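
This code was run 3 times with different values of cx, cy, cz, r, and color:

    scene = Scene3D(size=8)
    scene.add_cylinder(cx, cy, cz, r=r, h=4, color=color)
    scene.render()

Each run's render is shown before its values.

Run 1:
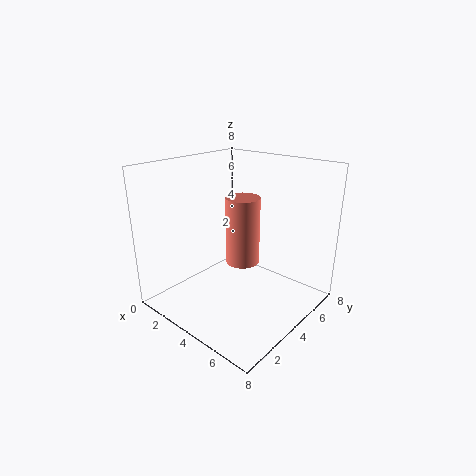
cx = 3.5
cy = 5
cz = 2
r = 1
color = 'salmon'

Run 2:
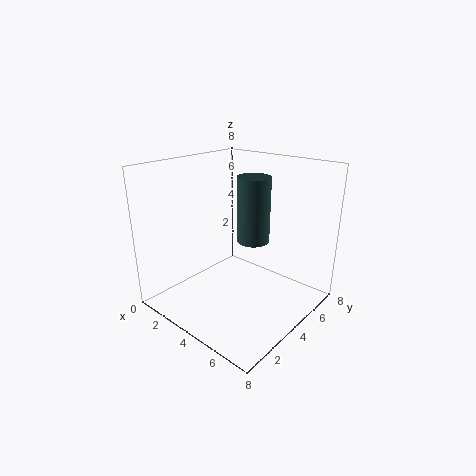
cx = 3.5
cy = 6
cz = 3
r = 1
color = 'darkslategray'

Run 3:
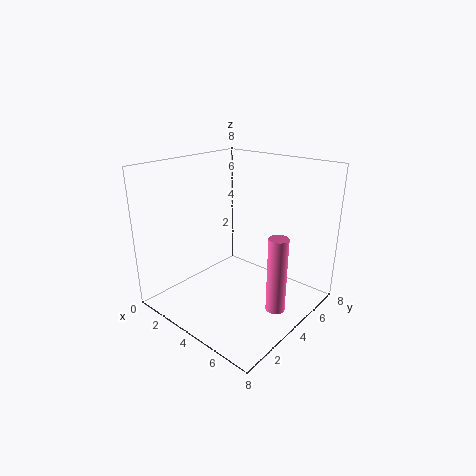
cx = 7
cy = 3.5
cz = 1
r = 0.5
color = 'hotpink'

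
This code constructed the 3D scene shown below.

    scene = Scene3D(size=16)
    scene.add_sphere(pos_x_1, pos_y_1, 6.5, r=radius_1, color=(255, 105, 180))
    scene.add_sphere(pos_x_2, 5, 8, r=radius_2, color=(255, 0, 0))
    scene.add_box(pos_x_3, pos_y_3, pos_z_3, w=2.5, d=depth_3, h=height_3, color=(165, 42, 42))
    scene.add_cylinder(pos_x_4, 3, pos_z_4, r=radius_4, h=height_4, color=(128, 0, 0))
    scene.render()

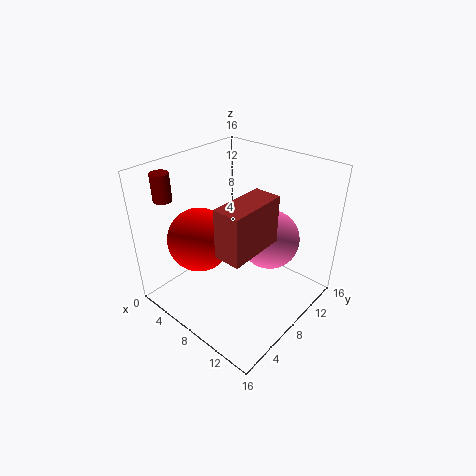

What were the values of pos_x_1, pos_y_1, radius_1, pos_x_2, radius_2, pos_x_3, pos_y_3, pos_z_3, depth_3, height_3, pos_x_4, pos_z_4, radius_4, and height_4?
pos_x_1 = 9.5, pos_y_1 = 12, radius_1 = 3.5, pos_x_2 = 5, radius_2 = 3.5, pos_x_3 = 11.5, pos_y_3 = 1, pos_z_3 = 11, depth_3 = 5.5, height_3 = 4.5, pos_x_4 = 2, pos_z_4 = 12.5, radius_4 = 1, height_4 = 3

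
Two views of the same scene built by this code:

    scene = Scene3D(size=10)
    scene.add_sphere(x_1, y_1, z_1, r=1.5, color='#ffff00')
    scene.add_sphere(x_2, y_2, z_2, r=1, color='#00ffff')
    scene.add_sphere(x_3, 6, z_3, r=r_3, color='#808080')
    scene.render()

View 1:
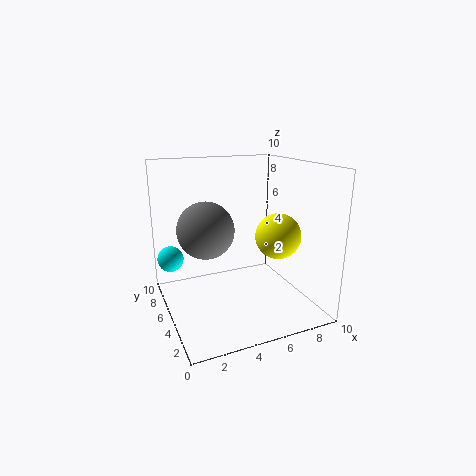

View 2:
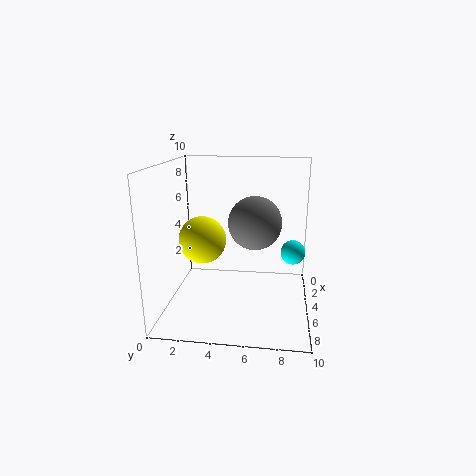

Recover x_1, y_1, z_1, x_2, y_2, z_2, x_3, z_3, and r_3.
x_1 = 7; y_1 = 3; z_1 = 5.5; x_2 = 1; y_2 = 9; z_2 = 2.5; x_3 = 3; z_3 = 5.5; r_3 = 2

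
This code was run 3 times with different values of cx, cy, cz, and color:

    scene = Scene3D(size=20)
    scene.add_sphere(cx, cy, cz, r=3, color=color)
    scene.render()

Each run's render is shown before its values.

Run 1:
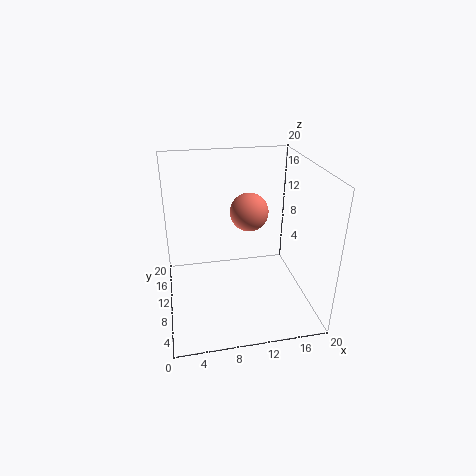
cx = 13
cy = 16
cz = 11
color = 'salmon'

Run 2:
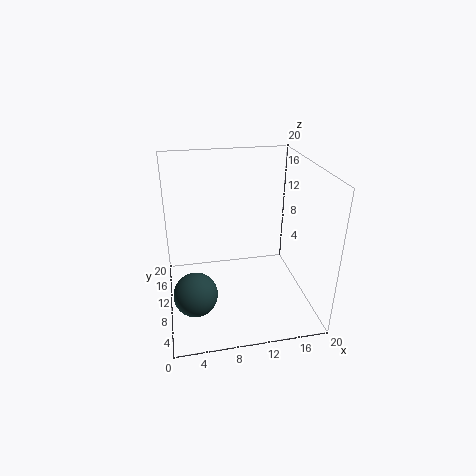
cx = 3.5
cy = 7
cz = 3.5
color = 'darkslategray'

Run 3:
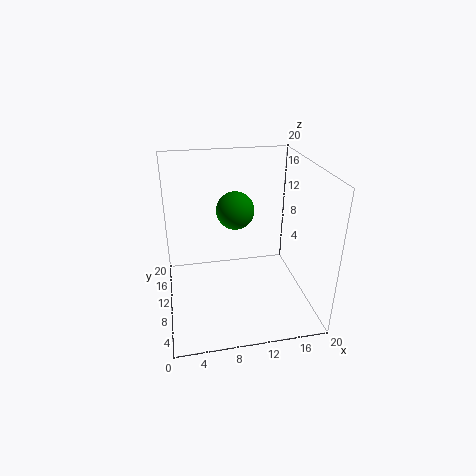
cx = 11
cy = 17
cz = 11
color = 'green'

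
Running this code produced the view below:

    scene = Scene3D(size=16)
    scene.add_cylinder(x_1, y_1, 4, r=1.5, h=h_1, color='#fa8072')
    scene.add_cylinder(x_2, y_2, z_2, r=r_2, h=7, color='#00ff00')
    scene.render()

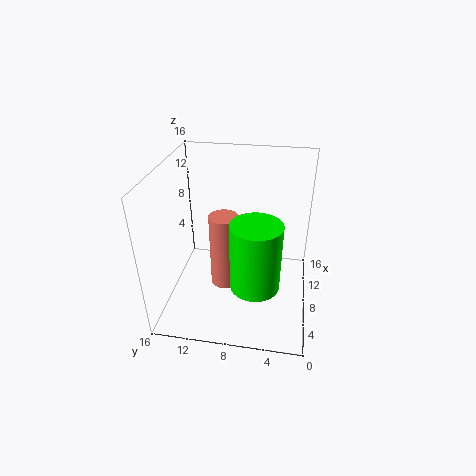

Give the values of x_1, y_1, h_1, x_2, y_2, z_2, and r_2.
x_1 = 5.5; y_1 = 9; h_1 = 8; x_2 = 3.5; y_2 = 5.5; z_2 = 5.5; r_2 = 2.5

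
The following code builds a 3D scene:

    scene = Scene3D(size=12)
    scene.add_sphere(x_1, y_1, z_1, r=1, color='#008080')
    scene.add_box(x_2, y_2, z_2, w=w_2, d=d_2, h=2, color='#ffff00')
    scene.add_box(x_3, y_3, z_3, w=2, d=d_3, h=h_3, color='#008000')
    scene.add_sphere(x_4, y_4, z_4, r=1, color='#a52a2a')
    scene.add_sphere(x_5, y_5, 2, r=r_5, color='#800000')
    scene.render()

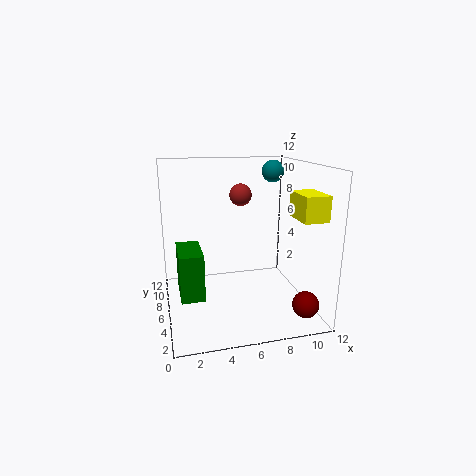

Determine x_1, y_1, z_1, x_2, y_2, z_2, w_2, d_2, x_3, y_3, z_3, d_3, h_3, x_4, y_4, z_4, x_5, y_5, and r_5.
x_1 = 10, y_1 = 9, z_1 = 11, x_2 = 10, y_2 = 2, z_2 = 8, w_2 = 2, d_2 = 3, x_3 = 1, y_3 = 5, z_3 = 1, d_3 = 4, h_3 = 4, x_4 = 7, y_4 = 9, z_4 = 9, x_5 = 10, y_5 = 1, r_5 = 1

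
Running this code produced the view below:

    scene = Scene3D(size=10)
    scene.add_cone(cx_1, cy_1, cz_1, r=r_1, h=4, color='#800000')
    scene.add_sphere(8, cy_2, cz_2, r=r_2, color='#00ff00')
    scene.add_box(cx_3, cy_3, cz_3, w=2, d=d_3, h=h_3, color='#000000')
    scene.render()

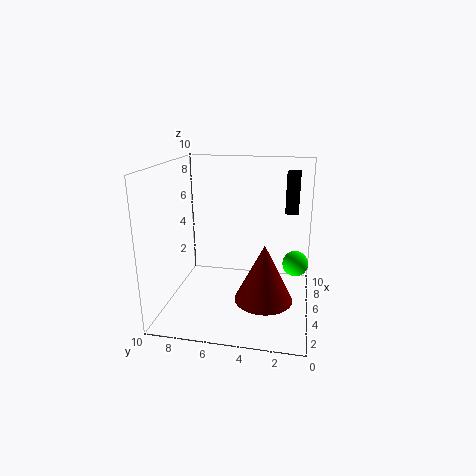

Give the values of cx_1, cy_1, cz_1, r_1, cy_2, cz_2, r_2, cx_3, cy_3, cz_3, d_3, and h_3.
cx_1 = 4, cy_1 = 3, cz_1 = 1, r_1 = 2, cy_2 = 1, cz_2 = 2, r_2 = 1, cx_3 = 8, cy_3 = 1, cz_3 = 6, d_3 = 1, h_3 = 3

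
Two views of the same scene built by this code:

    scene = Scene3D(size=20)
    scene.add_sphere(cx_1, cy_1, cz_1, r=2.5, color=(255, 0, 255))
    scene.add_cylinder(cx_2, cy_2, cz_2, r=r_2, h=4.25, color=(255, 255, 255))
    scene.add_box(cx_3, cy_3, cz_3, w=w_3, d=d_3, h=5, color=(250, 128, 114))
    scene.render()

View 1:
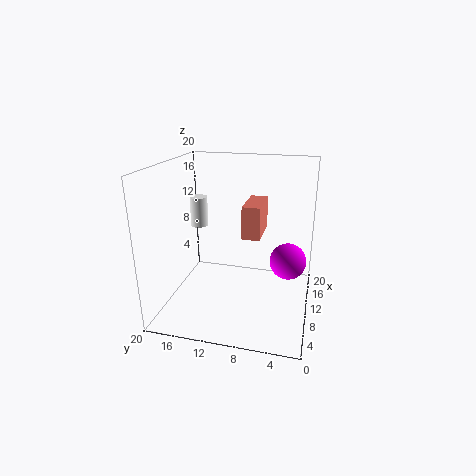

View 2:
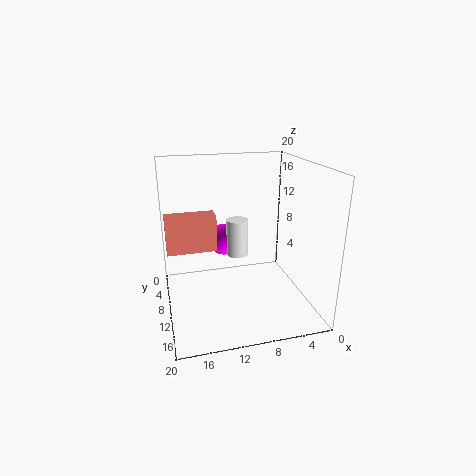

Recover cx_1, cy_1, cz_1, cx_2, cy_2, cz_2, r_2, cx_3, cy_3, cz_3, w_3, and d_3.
cx_1 = 10.5
cy_1 = 3
cz_1 = 7
cx_2 = 11.75
cy_2 = 16.25
cz_2 = 10.75
r_2 = 1.25
cx_3 = 13
cy_3 = 7.5
cz_3 = 8.5
w_3 = 6.75
d_3 = 2.75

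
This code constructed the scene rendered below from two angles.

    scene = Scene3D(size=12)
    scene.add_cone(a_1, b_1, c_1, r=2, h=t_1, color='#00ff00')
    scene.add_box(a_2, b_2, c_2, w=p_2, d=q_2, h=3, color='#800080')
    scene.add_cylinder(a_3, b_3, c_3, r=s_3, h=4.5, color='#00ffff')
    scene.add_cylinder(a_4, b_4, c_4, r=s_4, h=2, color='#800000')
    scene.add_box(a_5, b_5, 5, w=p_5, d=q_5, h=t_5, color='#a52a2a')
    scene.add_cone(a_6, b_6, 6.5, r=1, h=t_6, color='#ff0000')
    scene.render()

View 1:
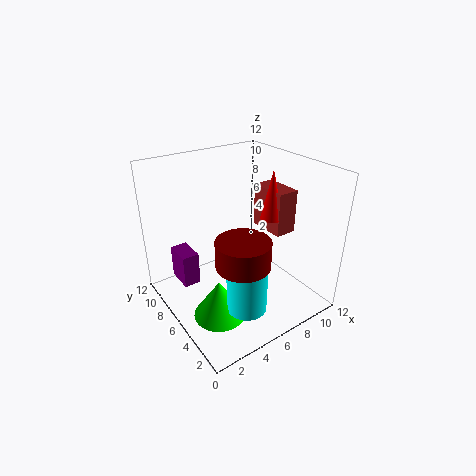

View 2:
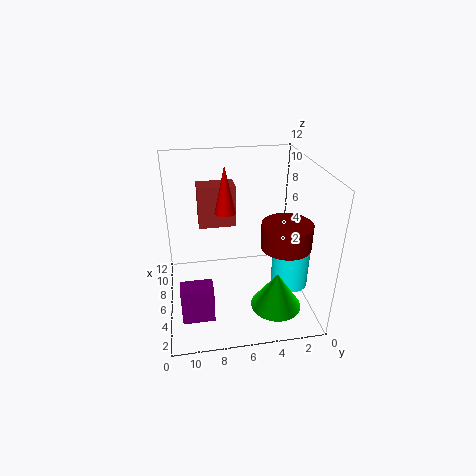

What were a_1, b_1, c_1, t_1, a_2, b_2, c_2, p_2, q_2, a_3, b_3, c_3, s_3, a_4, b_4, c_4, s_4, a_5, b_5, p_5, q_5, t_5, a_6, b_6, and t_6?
a_1 = 2.5
b_1 = 3.5
c_1 = 1.5
t_1 = 3
a_2 = 2
b_2 = 8.5
c_2 = 1
p_2 = 1.5
q_2 = 2.5
a_3 = 4
b_3 = 2
c_3 = 2.5
s_3 = 1.5
a_4 = 4
b_4 = 2.5
c_4 = 6
s_4 = 2
a_5 = 10
b_5 = 5.5
p_5 = 2
q_5 = 3.5
t_5 = 4
a_6 = 10
b_6 = 6.5
t_6 = 4.5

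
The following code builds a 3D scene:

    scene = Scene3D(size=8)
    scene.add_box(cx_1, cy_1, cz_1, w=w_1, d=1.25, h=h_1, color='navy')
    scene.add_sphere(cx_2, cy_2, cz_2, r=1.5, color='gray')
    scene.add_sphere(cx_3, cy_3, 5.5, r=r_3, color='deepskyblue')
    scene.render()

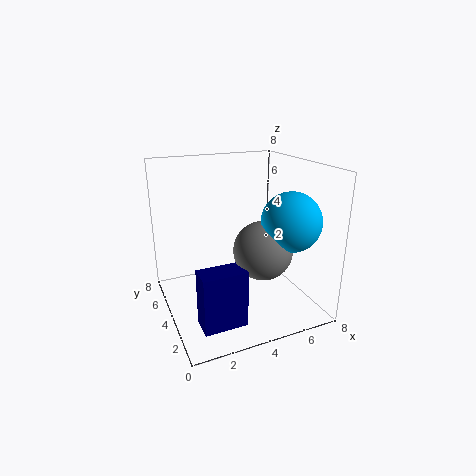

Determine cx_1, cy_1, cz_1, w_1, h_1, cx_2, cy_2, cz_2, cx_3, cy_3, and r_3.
cx_1 = 1; cy_1 = 1; cz_1 = 0.5; w_1 = 2.25; h_1 = 3; cx_2 = 4.5; cy_2 = 2; cz_2 = 4; cx_3 = 5.75; cy_3 = 1.5; r_3 = 1.5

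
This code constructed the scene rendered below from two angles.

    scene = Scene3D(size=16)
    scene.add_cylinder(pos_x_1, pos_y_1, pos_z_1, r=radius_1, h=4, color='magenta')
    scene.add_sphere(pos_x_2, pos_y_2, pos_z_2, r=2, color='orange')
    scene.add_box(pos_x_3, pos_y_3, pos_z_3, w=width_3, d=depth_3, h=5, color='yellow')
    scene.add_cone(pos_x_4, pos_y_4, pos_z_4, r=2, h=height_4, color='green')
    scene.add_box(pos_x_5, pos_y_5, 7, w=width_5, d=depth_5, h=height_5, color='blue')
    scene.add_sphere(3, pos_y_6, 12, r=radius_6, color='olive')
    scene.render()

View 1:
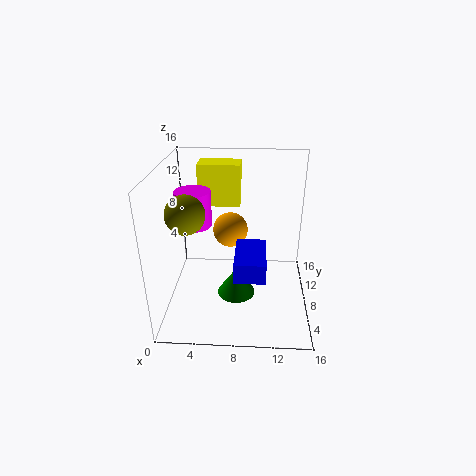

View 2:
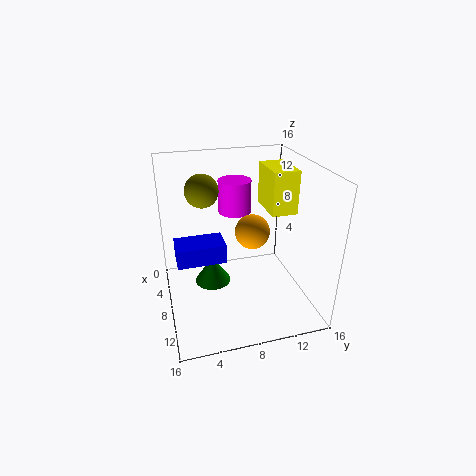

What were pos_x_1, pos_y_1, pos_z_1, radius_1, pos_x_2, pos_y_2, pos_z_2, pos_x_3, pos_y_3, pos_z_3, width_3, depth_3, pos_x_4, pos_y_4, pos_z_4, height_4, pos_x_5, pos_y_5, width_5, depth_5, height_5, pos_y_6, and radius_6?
pos_x_1 = 3, pos_y_1 = 9, pos_z_1 = 9, radius_1 = 2, pos_x_2 = 7, pos_y_2 = 10, pos_z_2 = 8, pos_x_3 = 3, pos_y_3 = 12, pos_z_3 = 10, width_3 = 5, depth_3 = 3, pos_x_4 = 8, pos_y_4 = 5, pos_z_4 = 3, height_4 = 3, pos_x_5 = 8, pos_y_5 = 1, width_5 = 3, depth_5 = 5, height_5 = 2, pos_y_6 = 5, radius_6 = 2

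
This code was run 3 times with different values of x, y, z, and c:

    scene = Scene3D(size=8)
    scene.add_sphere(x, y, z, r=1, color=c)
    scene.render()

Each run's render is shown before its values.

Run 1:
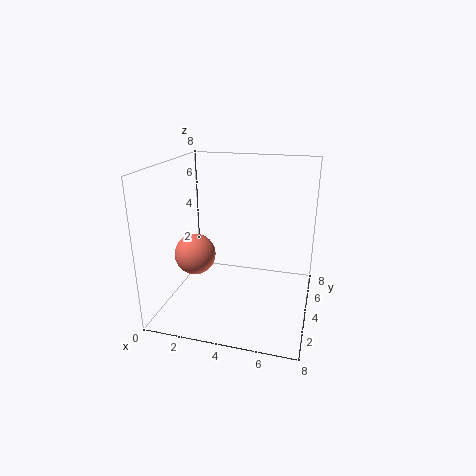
x = 2.5; y = 1.5; z = 4; c = 'salmon'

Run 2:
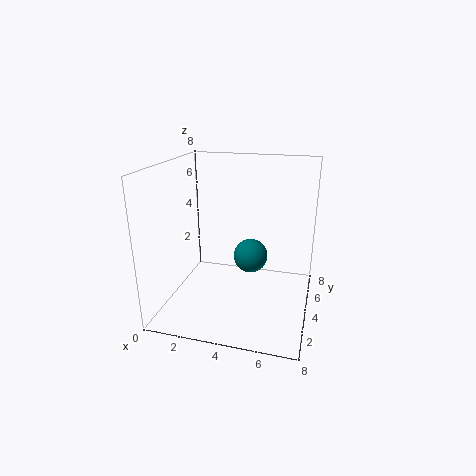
x = 4.5; y = 5; z = 2.5; c = 'teal'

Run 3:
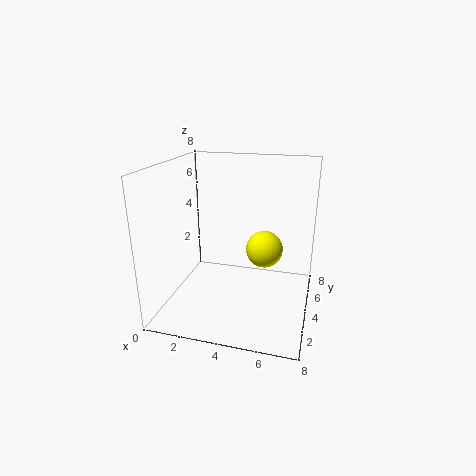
x = 5.5; y = 4; z = 3.5; c = 'yellow'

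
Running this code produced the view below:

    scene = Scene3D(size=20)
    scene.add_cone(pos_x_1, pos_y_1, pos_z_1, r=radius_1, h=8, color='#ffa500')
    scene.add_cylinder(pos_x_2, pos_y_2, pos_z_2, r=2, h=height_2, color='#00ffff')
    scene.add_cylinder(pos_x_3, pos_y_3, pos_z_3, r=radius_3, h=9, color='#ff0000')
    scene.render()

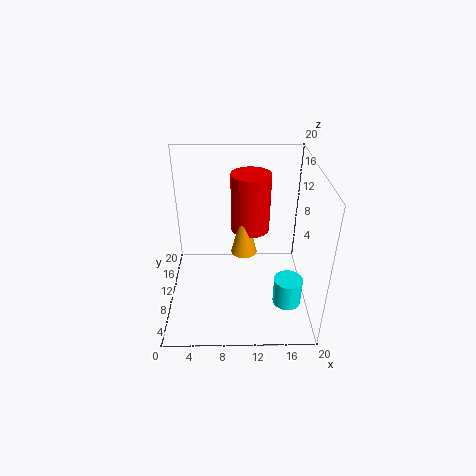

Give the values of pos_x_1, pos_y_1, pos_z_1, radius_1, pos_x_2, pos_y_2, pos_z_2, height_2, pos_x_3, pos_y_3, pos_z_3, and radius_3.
pos_x_1 = 11; pos_y_1 = 14; pos_z_1 = 5; radius_1 = 2; pos_x_2 = 17; pos_y_2 = 7; pos_z_2 = 1; height_2 = 4; pos_x_3 = 12; pos_y_3 = 16; pos_z_3 = 8; radius_3 = 3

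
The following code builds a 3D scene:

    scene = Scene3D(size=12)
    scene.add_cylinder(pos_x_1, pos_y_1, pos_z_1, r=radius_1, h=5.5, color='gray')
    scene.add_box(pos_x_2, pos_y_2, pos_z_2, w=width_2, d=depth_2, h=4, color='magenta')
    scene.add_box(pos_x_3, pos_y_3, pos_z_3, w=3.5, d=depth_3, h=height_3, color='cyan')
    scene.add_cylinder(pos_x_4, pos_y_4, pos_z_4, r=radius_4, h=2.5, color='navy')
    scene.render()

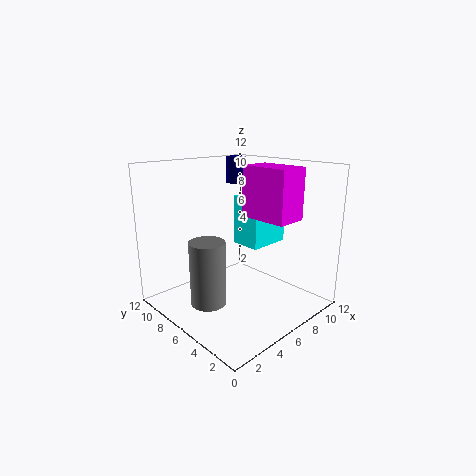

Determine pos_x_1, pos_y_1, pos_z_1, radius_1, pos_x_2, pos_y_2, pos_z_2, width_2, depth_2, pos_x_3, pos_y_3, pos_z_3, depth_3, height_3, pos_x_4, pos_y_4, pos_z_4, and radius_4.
pos_x_1 = 3.5, pos_y_1 = 7, pos_z_1 = 0.5, radius_1 = 1.5, pos_x_2 = 6, pos_y_2 = 1.5, pos_z_2 = 8, width_2 = 2.5, depth_2 = 4, pos_x_3 = 6, pos_y_3 = 4, pos_z_3 = 5.5, depth_3 = 2.5, height_3 = 4, pos_x_4 = 10.5, pos_y_4 = 11, pos_z_4 = 9.5, radius_4 = 1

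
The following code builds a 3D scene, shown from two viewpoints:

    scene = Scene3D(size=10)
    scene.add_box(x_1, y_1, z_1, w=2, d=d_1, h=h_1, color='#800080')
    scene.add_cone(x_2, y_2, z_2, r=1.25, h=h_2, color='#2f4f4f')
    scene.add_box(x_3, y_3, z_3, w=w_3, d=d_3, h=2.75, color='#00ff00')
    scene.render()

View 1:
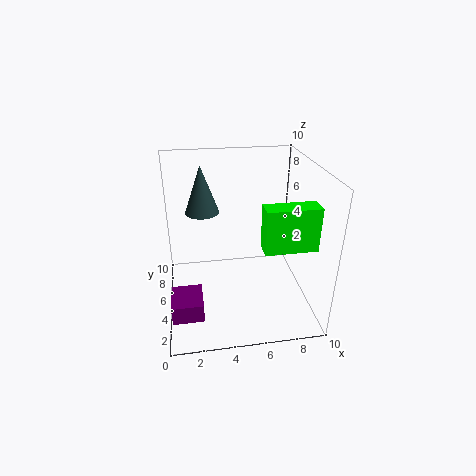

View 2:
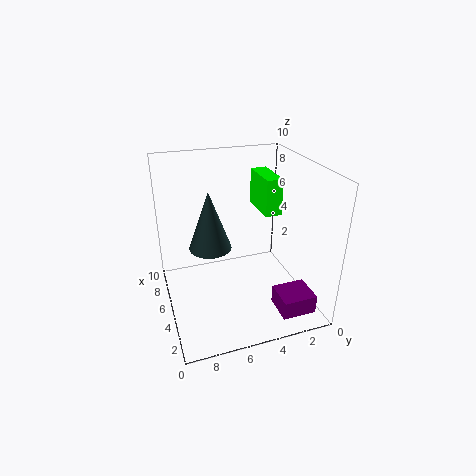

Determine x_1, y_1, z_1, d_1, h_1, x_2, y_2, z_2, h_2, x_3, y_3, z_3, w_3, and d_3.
x_1 = 0.25; y_1 = 1.25; z_1 = 1.25; d_1 = 2.25; h_1 = 1.25; x_2 = 2.75; y_2 = 7.5; z_2 = 6; h_2 = 3.5; x_3 = 6; y_3 = 1.25; z_3 = 5.75; w_3 = 3.25; d_3 = 1.25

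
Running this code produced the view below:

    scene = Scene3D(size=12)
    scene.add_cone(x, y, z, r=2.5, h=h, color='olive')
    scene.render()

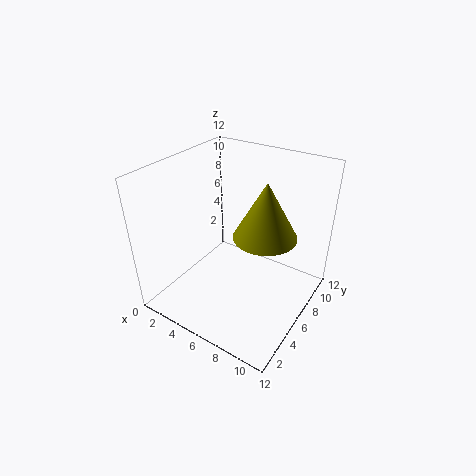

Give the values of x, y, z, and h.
x = 8.5, y = 6, z = 7, h = 4.5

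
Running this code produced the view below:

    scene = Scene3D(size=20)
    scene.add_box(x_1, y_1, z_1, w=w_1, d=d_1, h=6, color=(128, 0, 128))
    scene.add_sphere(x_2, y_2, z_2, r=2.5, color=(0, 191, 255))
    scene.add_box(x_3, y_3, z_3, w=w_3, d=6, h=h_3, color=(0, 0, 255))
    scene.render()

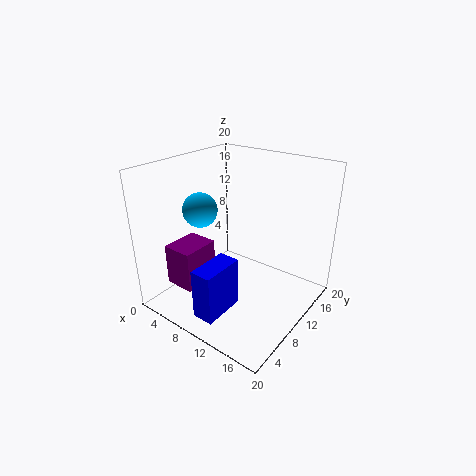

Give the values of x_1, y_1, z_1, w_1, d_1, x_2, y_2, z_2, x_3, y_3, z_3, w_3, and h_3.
x_1 = 1.5
y_1 = 4
z_1 = 2.5
w_1 = 4.5
d_1 = 5.5
x_2 = 4
y_2 = 9
z_2 = 13
x_3 = 8.5
y_3 = 2
z_3 = 1
w_3 = 3
h_3 = 7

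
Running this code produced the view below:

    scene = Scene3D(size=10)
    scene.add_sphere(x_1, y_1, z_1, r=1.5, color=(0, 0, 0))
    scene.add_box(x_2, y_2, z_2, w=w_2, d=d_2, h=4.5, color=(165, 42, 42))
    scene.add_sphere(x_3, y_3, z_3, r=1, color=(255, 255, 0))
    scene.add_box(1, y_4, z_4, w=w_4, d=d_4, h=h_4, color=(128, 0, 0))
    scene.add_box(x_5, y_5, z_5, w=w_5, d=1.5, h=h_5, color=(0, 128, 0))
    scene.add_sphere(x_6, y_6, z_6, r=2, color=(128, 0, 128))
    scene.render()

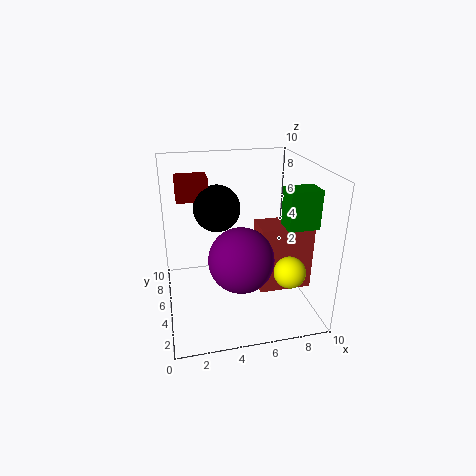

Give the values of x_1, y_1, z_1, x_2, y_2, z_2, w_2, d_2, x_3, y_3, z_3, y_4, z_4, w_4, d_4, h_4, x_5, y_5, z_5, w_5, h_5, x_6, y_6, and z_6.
x_1 = 3.5, y_1 = 4.5, z_1 = 7.5, x_2 = 6, y_2 = 2.5, z_2 = 2, w_2 = 3.5, d_2 = 2, x_3 = 7.5, y_3 = 1.5, z_3 = 4, y_4 = 4.5, z_4 = 8, w_4 = 2, d_4 = 1.5, h_4 = 1.5, x_5 = 7.5, y_5 = 2, z_5 = 6.5, w_5 = 2, h_5 = 2.5, x_6 = 4.5, y_6 = 2, z_6 = 5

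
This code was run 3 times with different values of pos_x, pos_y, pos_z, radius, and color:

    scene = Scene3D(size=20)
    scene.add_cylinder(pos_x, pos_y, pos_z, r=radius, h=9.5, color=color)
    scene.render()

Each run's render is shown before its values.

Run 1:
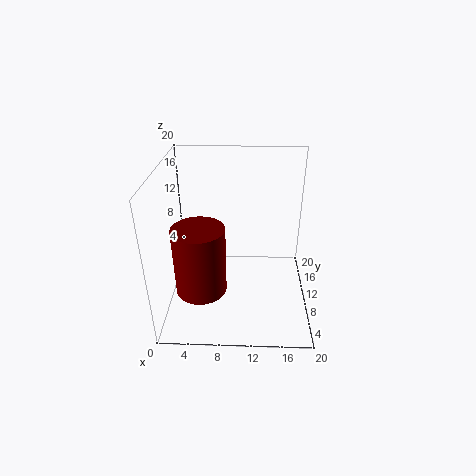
pos_x = 5
pos_y = 7
pos_z = 3.5
radius = 3.5
color = 'maroon'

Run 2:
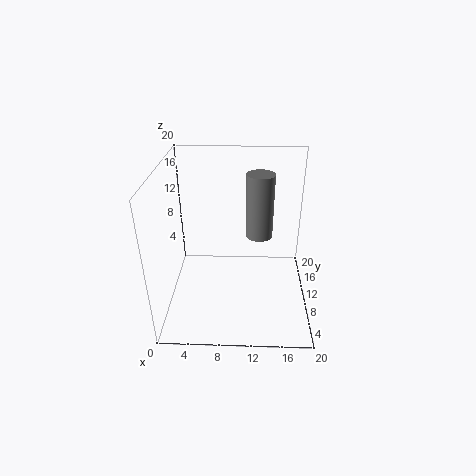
pos_x = 13
pos_y = 13.5
pos_z = 8.5
radius = 2
color = 'gray'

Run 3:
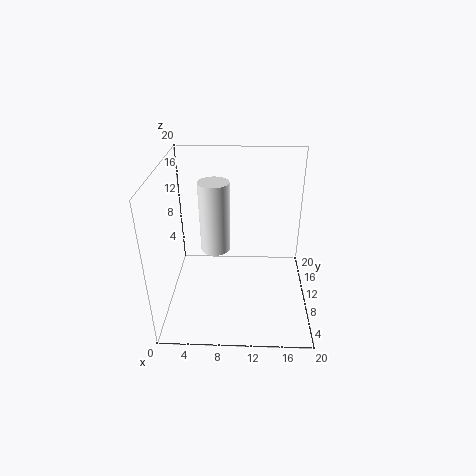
pos_x = 7
pos_y = 9
pos_z = 9
radius = 2
color = 'white'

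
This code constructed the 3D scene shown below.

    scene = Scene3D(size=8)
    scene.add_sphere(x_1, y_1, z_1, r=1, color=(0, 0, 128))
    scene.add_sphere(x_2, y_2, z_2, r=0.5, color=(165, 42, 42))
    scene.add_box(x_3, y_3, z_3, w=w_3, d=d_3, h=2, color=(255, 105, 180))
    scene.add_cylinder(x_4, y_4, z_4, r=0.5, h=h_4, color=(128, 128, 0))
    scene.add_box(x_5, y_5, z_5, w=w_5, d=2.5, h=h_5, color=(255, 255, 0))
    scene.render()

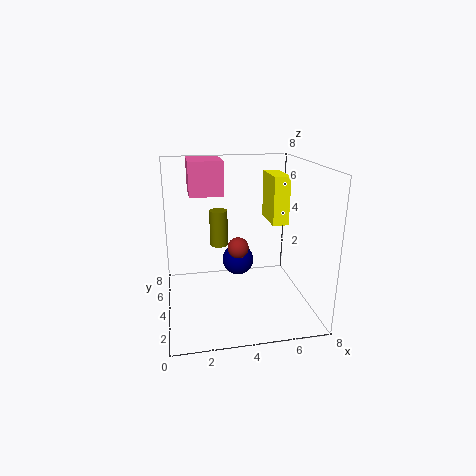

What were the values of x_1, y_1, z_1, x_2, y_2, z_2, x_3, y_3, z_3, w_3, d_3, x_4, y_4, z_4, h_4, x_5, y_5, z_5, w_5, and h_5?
x_1 = 4.5
y_1 = 6.5
z_1 = 1.5
x_2 = 3.5
y_2 = 1.5
z_2 = 4.5
x_3 = 1.5
y_3 = 5.5
z_3 = 6
w_3 = 2
d_3 = 2.5
x_4 = 3
y_4 = 4.5
z_4 = 3.5
h_4 = 2
x_5 = 6.5
y_5 = 5.5
z_5 = 4
w_5 = 1
h_5 = 3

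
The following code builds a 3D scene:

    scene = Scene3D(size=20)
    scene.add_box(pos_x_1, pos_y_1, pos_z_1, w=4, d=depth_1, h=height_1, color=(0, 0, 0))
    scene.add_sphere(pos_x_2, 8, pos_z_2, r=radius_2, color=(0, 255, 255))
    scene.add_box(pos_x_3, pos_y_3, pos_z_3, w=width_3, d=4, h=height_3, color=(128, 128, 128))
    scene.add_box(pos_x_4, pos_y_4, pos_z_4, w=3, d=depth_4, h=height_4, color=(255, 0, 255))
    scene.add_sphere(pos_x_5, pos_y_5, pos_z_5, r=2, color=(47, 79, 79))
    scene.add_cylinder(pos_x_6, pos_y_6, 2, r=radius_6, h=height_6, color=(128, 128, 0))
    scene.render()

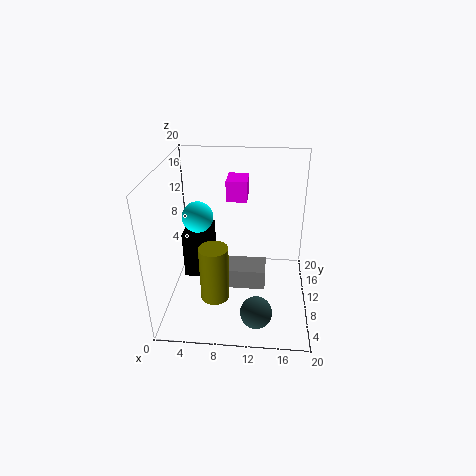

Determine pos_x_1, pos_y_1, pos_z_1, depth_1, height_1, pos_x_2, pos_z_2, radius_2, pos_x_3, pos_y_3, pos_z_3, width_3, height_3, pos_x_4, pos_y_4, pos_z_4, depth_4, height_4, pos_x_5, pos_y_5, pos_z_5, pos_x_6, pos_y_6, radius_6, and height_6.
pos_x_1 = 2, pos_y_1 = 10, pos_z_1 = 3, depth_1 = 5, height_1 = 7, pos_x_2 = 5, pos_z_2 = 14, radius_2 = 2, pos_x_3 = 7, pos_y_3 = 9, pos_z_3 = 2, width_3 = 7, height_3 = 3, pos_x_4 = 8, pos_y_4 = 13, pos_z_4 = 14, depth_4 = 4, height_4 = 3, pos_x_5 = 13, pos_y_5 = 2, pos_z_5 = 4, pos_x_6 = 7, pos_y_6 = 7, radius_6 = 2, height_6 = 8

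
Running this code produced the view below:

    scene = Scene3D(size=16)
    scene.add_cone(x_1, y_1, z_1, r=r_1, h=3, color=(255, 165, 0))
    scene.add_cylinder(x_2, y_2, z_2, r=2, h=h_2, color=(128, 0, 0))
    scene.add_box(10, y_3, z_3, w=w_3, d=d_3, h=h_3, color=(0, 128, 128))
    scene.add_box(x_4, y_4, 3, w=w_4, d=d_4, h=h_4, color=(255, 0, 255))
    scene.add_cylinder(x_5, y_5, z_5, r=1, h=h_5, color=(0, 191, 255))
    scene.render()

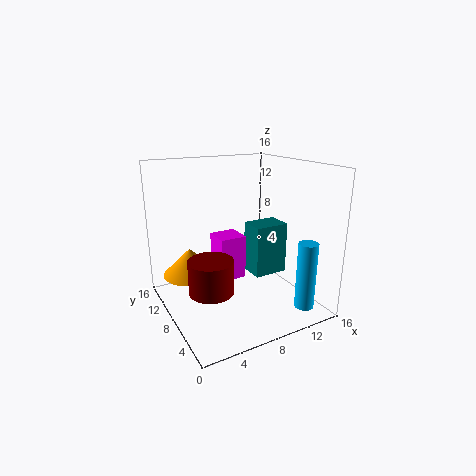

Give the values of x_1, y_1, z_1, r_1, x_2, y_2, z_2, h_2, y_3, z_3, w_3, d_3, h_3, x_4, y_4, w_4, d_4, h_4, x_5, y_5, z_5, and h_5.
x_1 = 3, y_1 = 10, z_1 = 4, r_1 = 3, x_2 = 2, y_2 = 2, z_2 = 6, h_2 = 3, y_3 = 7, z_3 = 3, w_3 = 4, d_3 = 3, h_3 = 6, x_4 = 6, y_4 = 8, w_4 = 3, d_4 = 3, h_4 = 5, x_5 = 12, y_5 = 1, z_5 = 2, h_5 = 7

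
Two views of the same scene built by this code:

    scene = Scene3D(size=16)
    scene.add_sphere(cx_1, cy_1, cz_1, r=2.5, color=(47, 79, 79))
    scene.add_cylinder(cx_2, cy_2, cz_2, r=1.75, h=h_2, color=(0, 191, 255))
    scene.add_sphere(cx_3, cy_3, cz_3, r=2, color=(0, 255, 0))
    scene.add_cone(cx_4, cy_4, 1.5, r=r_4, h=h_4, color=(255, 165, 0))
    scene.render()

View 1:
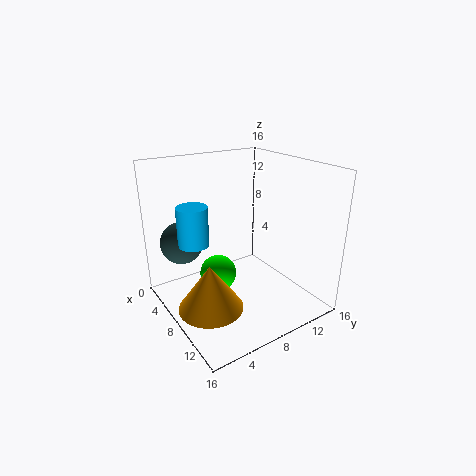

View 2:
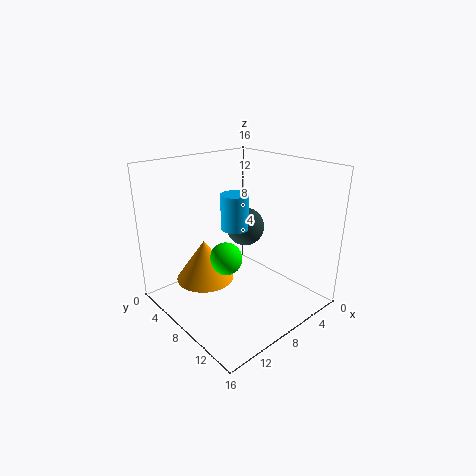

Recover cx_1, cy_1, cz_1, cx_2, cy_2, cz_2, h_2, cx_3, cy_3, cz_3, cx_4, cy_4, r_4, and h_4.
cx_1 = 2.75, cy_1 = 3.5, cz_1 = 6.5, cx_2 = 5, cy_2 = 4, cz_2 = 7, h_2 = 4.5, cx_3 = 7.75, cy_3 = 5.5, cz_3 = 4.25, cx_4 = 9.5, cy_4 = 3.5, r_4 = 3.5, h_4 = 5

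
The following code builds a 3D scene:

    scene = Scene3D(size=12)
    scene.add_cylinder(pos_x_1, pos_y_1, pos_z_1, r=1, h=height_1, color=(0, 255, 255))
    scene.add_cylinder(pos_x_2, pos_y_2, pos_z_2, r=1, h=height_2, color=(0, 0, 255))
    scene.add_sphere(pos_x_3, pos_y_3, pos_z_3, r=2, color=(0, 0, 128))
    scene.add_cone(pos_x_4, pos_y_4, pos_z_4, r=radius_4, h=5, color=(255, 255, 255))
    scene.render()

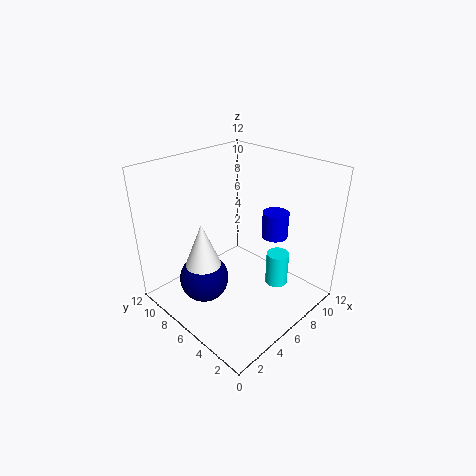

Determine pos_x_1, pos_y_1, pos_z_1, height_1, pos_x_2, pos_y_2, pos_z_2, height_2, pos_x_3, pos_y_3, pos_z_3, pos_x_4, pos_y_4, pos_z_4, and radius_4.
pos_x_1 = 9; pos_y_1 = 4; pos_z_1 = 1; height_1 = 3; pos_x_2 = 7; pos_y_2 = 3; pos_z_2 = 7; height_2 = 2; pos_x_3 = 3; pos_y_3 = 7; pos_z_3 = 3; pos_x_4 = 3; pos_y_4 = 7; pos_z_4 = 3; radius_4 = 2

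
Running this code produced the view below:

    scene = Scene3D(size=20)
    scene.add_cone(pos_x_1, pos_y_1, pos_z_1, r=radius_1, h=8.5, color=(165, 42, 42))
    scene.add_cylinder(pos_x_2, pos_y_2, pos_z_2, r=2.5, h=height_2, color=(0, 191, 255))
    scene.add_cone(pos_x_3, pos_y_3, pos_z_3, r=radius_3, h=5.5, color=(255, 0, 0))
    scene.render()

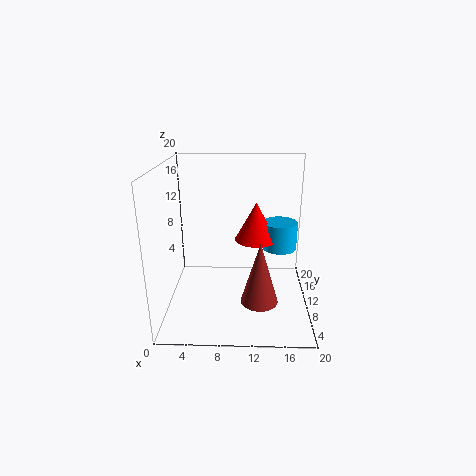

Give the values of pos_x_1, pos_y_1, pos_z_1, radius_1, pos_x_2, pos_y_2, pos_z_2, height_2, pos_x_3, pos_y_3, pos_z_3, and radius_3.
pos_x_1 = 13, pos_y_1 = 6, pos_z_1 = 2.5, radius_1 = 2.5, pos_x_2 = 16, pos_y_2 = 12.5, pos_z_2 = 7.5, height_2 = 4, pos_x_3 = 12.5, pos_y_3 = 12, pos_z_3 = 9, radius_3 = 3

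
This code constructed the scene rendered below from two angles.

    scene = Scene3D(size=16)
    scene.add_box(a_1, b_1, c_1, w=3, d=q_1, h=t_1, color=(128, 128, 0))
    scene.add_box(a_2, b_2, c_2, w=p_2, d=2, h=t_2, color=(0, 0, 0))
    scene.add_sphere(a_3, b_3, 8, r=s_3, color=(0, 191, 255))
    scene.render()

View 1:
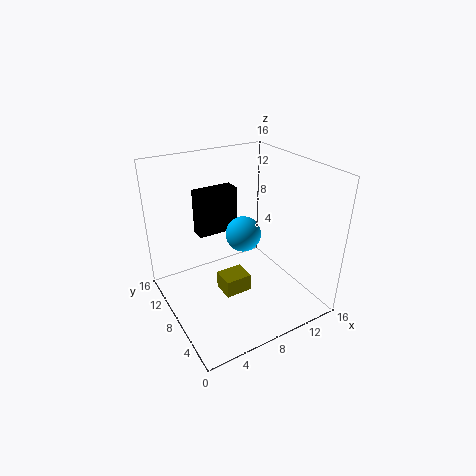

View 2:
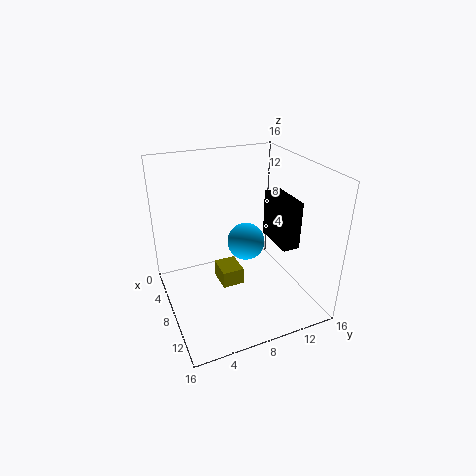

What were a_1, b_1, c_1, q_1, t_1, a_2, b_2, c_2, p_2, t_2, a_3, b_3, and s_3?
a_1 = 5.5
b_1 = 6
c_1 = 2
q_1 = 2.5
t_1 = 2
a_2 = 5.5
b_2 = 12.5
c_2 = 6.5
p_2 = 5
t_2 = 5.5
a_3 = 9
b_3 = 8.5
s_3 = 2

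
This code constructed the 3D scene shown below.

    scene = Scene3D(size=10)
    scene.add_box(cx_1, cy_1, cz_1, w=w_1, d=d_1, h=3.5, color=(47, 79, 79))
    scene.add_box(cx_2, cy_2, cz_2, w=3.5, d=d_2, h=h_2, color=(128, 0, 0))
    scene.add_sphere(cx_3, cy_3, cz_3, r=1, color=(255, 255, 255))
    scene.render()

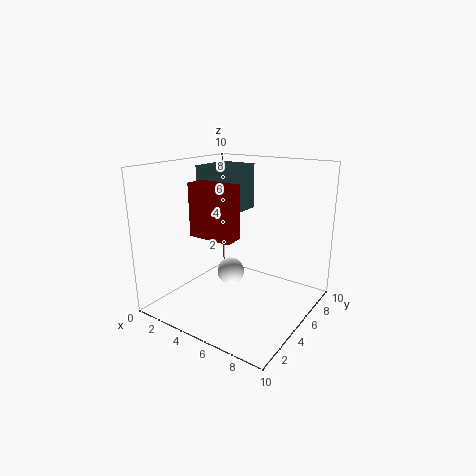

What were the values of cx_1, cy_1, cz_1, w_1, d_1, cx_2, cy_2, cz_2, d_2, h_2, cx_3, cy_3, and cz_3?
cx_1 = 0.5, cy_1 = 6, cz_1 = 6, w_1 = 3, d_1 = 3.5, cx_2 = 1, cy_2 = 4.5, cz_2 = 4.5, d_2 = 1.5, h_2 = 4, cx_3 = 4, cy_3 = 5.5, cz_3 = 2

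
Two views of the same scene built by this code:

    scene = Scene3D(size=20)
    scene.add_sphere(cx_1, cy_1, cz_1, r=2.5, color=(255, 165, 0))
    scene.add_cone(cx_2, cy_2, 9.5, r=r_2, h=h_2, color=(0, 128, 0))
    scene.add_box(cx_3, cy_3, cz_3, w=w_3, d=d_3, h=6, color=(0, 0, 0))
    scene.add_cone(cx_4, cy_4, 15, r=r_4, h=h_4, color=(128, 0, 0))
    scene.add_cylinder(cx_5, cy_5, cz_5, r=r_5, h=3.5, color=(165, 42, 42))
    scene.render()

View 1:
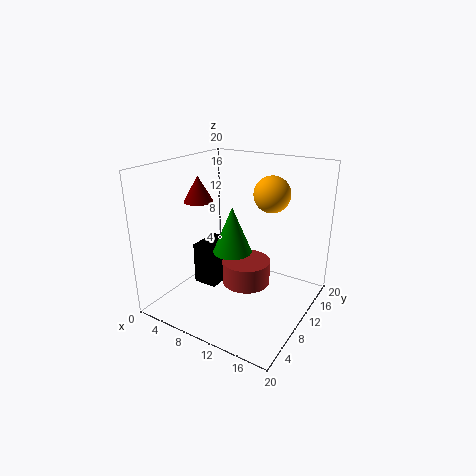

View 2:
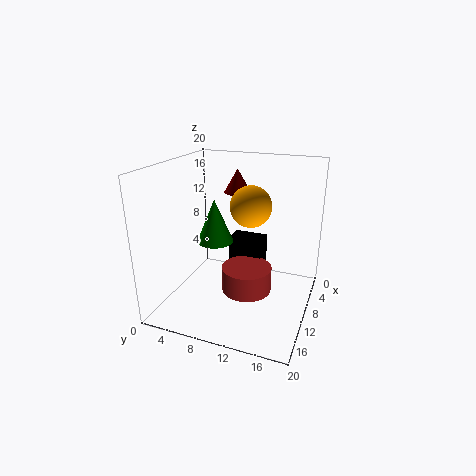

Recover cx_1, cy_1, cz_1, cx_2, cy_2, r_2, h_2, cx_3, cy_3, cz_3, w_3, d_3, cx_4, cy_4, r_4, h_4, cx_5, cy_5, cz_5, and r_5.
cx_1 = 13.5; cy_1 = 13; cz_1 = 16; cx_2 = 11; cy_2 = 7; r_2 = 2.5; h_2 = 6; cx_3 = 4; cy_3 = 7.5; cz_3 = 2.5; w_3 = 3.5; d_3 = 5; cx_4 = 5; cy_4 = 8; r_4 = 2; h_4 = 3.5; cx_5 = 10.5; cy_5 = 11.5; cz_5 = 2.5; r_5 = 3.5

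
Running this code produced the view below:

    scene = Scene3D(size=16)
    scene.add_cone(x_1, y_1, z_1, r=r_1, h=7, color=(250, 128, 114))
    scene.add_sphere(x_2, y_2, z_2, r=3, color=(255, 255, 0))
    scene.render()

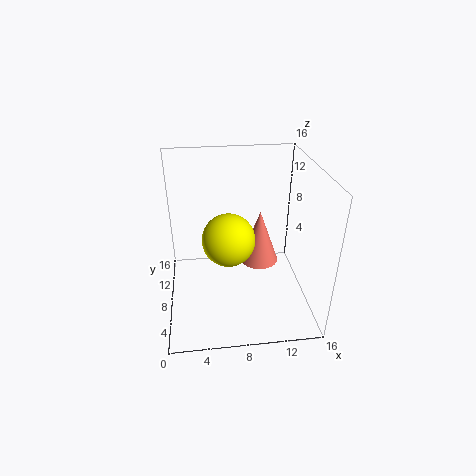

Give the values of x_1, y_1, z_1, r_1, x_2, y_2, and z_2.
x_1 = 11.5; y_1 = 13; z_1 = 1.5; r_1 = 2.5; x_2 = 7; y_2 = 8.5; z_2 = 7.5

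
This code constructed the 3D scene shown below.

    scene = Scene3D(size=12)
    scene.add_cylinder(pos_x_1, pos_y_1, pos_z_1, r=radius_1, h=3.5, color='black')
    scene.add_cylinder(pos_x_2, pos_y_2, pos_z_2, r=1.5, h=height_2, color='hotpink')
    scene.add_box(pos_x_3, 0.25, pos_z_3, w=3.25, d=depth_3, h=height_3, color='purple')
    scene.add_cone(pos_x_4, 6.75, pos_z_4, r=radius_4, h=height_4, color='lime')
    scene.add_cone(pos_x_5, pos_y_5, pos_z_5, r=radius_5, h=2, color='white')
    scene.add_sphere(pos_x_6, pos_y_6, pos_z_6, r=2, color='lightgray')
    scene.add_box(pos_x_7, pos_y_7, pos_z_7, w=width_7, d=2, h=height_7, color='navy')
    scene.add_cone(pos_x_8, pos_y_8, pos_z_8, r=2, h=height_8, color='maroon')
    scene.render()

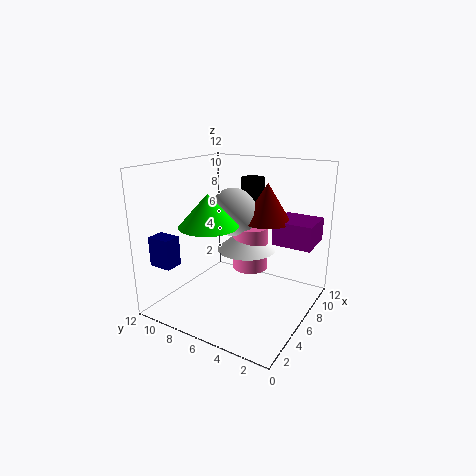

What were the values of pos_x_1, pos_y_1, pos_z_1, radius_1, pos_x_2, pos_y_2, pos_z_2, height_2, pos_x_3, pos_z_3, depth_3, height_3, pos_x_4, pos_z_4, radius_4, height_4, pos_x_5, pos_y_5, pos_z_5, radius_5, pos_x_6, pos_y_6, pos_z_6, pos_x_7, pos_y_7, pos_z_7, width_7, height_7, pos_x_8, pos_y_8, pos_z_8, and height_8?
pos_x_1 = 8, pos_y_1 = 5.75, pos_z_1 = 7.25, radius_1 = 1, pos_x_2 = 7.25, pos_y_2 = 5.5, pos_z_2 = 3, height_2 = 3.75, pos_x_3 = 7.25, pos_z_3 = 5.5, depth_3 = 3.25, height_3 = 2, pos_x_4 = 3, pos_z_4 = 7.75, radius_4 = 2.25, height_4 = 2.5, pos_x_5 = 7, pos_y_5 = 5.75, pos_z_5 = 4.75, radius_5 = 2.5, pos_x_6 = 6.5, pos_y_6 = 6.75, pos_z_6 = 8, pos_x_7 = 1.75, pos_y_7 = 10, pos_z_7 = 3.75, width_7 = 1.5, height_7 = 2.5, pos_x_8 = 7.75, pos_y_8 = 4.25, pos_z_8 = 7.25, height_8 = 3.25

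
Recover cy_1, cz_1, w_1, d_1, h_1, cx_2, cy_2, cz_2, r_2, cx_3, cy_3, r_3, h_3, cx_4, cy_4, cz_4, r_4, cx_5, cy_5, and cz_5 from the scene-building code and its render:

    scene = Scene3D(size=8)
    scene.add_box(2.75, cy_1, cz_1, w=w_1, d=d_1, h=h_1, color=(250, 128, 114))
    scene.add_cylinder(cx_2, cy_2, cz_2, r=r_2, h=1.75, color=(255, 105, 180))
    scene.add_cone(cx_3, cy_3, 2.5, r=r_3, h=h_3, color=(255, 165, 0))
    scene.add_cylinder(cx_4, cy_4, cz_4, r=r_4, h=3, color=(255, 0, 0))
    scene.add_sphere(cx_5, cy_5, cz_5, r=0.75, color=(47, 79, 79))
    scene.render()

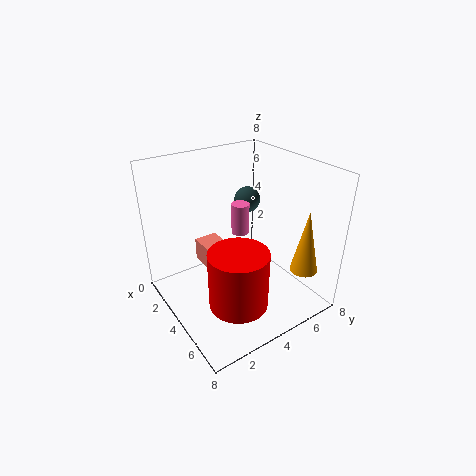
cy_1 = 2, cz_1 = 2.75, w_1 = 1.75, d_1 = 1.25, h_1 = 1.25, cx_2 = 3.5, cy_2 = 4.5, cz_2 = 4, r_2 = 0.5, cx_3 = 6.75, cy_3 = 6.5, r_3 = 0.75, h_3 = 3.5, cx_4 = 6.25, cy_4 = 2.5, cz_4 = 1.75, r_4 = 1.5, cx_5 = 2.75, cy_5 = 5.5, cz_5 = 5.5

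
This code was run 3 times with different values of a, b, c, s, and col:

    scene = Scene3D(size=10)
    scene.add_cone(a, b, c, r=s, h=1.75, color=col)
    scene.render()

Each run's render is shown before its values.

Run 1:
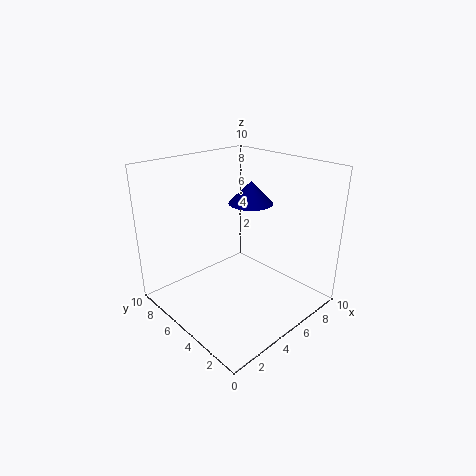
a = 8.25; b = 7; c = 6.25; s = 1.75; col = 'navy'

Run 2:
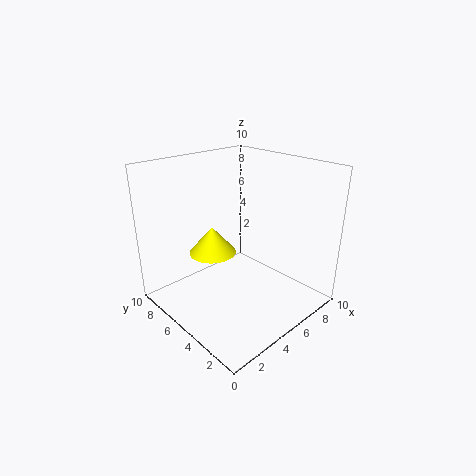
a = 2.75; b = 5; c = 4.75; s = 1.5; col = 'yellow'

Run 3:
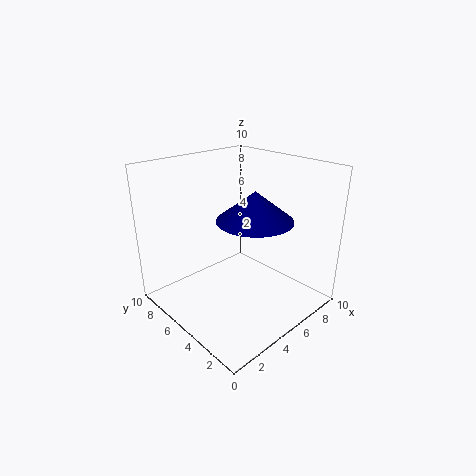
a = 3.75; b = 2.25; c = 7.5; s = 2.25; col = 'navy'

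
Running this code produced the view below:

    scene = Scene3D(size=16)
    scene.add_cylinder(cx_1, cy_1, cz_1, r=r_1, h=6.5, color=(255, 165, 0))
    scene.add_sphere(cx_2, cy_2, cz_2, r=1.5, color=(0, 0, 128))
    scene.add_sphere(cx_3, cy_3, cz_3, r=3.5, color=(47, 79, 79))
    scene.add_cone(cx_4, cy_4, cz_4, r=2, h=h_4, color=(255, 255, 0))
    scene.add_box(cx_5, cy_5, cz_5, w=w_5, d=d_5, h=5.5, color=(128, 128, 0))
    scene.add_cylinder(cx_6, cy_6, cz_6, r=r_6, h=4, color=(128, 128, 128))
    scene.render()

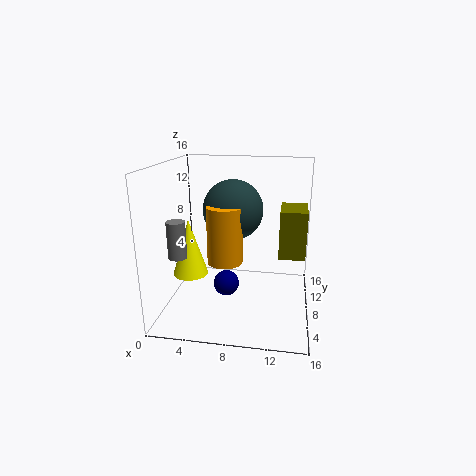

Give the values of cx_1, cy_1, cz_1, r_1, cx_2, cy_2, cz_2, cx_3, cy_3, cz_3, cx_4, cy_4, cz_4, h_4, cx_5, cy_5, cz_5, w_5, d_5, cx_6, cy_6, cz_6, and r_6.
cx_1 = 6.5
cy_1 = 8
cz_1 = 5
r_1 = 2
cx_2 = 6.5
cy_2 = 8.5
cz_2 = 2
cx_3 = 7
cy_3 = 10.5
cz_3 = 10.5
cx_4 = 2.5
cy_4 = 7.5
cz_4 = 3.5
h_4 = 6.5
cx_5 = 12.5
cy_5 = 8.5
cz_5 = 5.5
w_5 = 3
d_5 = 4.5
cx_6 = 2
cy_6 = 5
cz_6 = 6.5
r_6 = 1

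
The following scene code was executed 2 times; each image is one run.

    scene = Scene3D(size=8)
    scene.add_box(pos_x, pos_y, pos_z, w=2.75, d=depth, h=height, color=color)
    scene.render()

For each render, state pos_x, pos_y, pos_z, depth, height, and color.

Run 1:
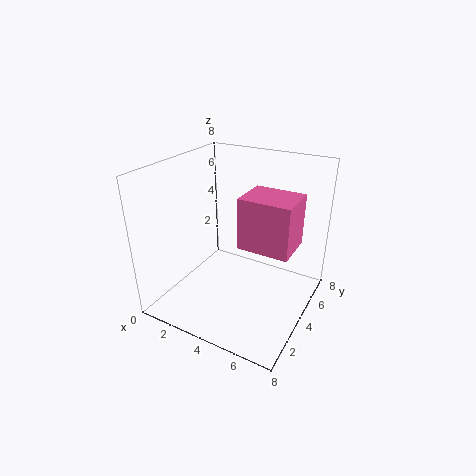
pos_x = 4.5; pos_y = 3; pos_z = 4; depth = 2.25; height = 2.75; color = 'hotpink'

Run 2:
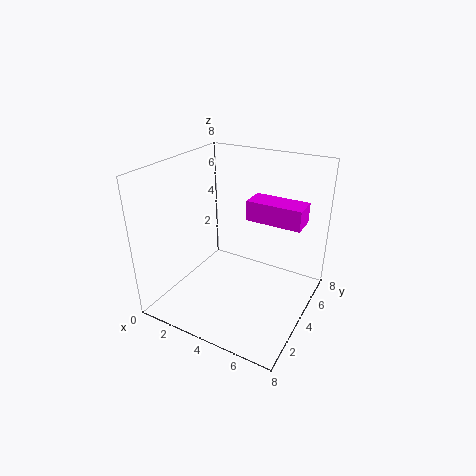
pos_x = 5; pos_y = 3; pos_z = 5.75; depth = 1.25; height = 1; color = 'magenta'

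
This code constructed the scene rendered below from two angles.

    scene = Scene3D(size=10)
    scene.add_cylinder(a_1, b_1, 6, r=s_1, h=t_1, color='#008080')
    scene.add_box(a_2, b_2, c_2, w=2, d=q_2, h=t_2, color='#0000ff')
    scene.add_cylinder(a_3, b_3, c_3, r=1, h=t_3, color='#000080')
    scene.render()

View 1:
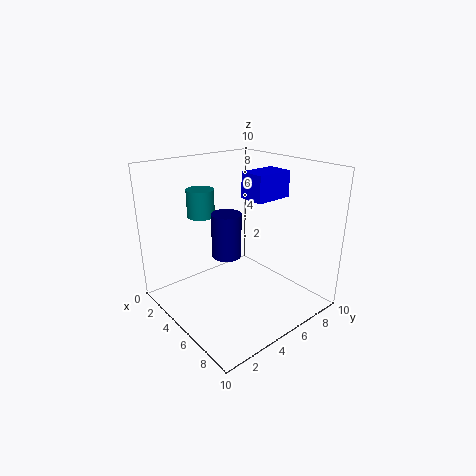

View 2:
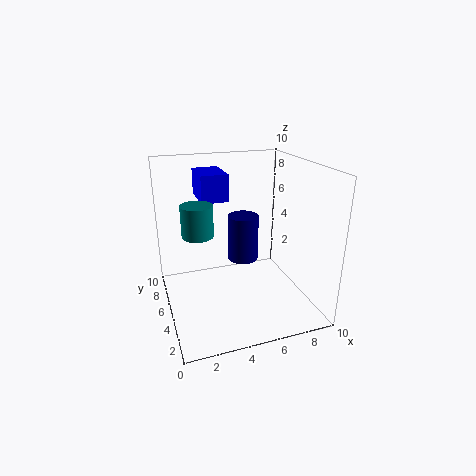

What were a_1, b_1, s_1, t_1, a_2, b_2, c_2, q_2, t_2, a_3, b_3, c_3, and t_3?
a_1 = 2, b_1 = 4, s_1 = 1, t_1 = 2, a_2 = 3, b_2 = 7, c_2 = 7, q_2 = 3, t_2 = 2, a_3 = 5, b_3 = 4, c_3 = 4, t_3 = 3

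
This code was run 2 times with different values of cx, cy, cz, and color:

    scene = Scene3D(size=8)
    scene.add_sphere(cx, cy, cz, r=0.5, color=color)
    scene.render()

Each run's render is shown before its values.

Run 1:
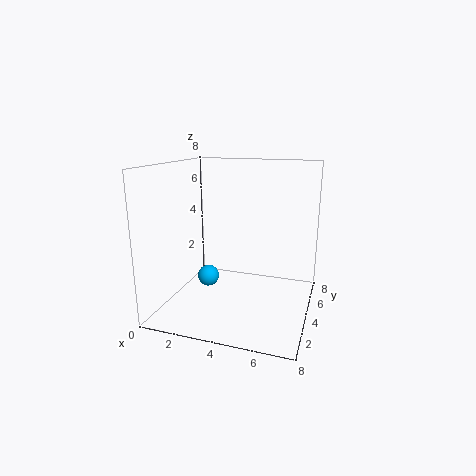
cx = 3.5
cy = 1
cz = 3
color = 'deepskyblue'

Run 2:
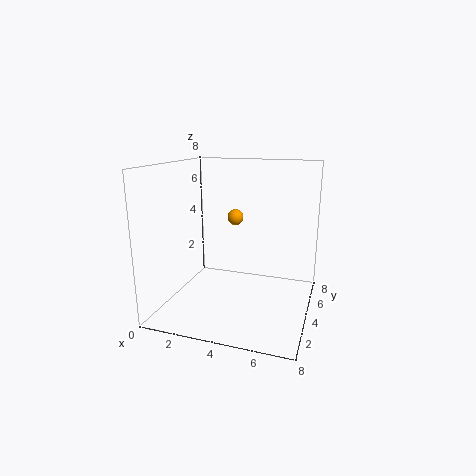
cx = 3
cy = 6.5
cz = 4.5
color = 'orange'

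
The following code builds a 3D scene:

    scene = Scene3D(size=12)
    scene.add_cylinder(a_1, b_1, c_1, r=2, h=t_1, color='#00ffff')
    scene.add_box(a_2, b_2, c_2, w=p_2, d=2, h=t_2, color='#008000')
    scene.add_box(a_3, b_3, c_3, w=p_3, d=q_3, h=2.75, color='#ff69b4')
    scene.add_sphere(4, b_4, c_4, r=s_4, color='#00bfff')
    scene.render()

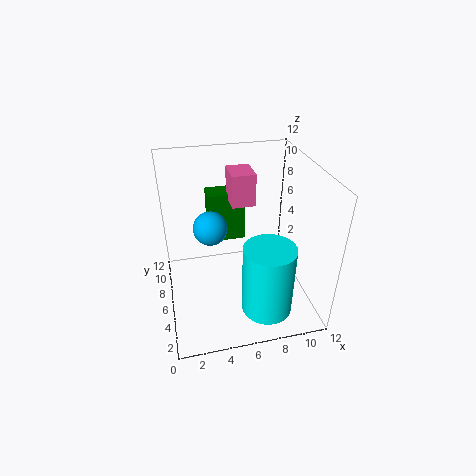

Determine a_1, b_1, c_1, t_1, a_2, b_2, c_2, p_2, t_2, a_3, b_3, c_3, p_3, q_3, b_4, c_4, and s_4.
a_1 = 7.5
b_1 = 2.25
c_1 = 1.5
t_1 = 5.75
a_2 = 4
b_2 = 8.5
c_2 = 4.25
p_2 = 3.25
t_2 = 4.5
a_3 = 5.75
b_3 = 7
c_3 = 8.25
p_3 = 2
q_3 = 2.5
b_4 = 8
c_4 = 6
s_4 = 1.5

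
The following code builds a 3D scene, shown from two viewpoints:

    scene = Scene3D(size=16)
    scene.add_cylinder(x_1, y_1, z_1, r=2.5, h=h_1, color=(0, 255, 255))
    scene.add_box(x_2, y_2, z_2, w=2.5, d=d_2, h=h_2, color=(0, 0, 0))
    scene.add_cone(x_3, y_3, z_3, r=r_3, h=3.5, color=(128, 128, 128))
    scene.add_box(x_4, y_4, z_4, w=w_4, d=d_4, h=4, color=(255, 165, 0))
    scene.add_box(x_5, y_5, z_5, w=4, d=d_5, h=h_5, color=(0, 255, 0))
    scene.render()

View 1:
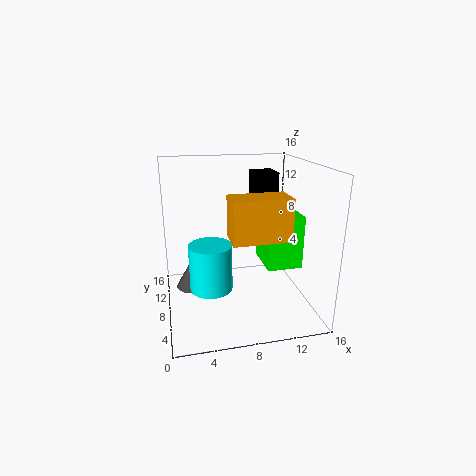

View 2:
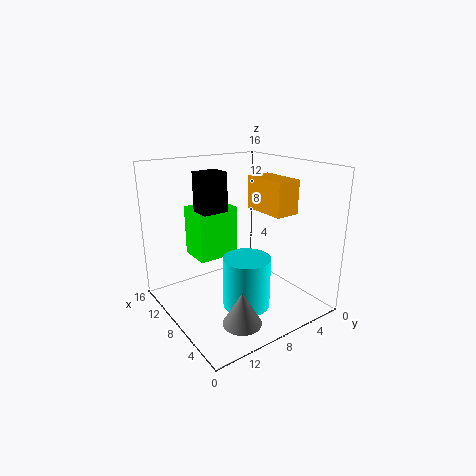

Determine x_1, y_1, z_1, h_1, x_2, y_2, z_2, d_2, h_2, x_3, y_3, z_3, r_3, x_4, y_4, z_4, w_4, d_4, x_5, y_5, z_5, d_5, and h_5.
x_1 = 5; y_1 = 9; z_1 = 1.5; h_1 = 5.5; x_2 = 10; y_2 = 8; z_2 = 10.5; d_2 = 3; h_2 = 4.5; x_3 = 3; y_3 = 11; z_3 = 1; r_3 = 2; x_4 = 6; y_4 = 1; z_4 = 10; w_4 = 5.5; d_4 = 3; x_5 = 11; y_5 = 6; z_5 = 4.5; d_5 = 5; h_5 = 6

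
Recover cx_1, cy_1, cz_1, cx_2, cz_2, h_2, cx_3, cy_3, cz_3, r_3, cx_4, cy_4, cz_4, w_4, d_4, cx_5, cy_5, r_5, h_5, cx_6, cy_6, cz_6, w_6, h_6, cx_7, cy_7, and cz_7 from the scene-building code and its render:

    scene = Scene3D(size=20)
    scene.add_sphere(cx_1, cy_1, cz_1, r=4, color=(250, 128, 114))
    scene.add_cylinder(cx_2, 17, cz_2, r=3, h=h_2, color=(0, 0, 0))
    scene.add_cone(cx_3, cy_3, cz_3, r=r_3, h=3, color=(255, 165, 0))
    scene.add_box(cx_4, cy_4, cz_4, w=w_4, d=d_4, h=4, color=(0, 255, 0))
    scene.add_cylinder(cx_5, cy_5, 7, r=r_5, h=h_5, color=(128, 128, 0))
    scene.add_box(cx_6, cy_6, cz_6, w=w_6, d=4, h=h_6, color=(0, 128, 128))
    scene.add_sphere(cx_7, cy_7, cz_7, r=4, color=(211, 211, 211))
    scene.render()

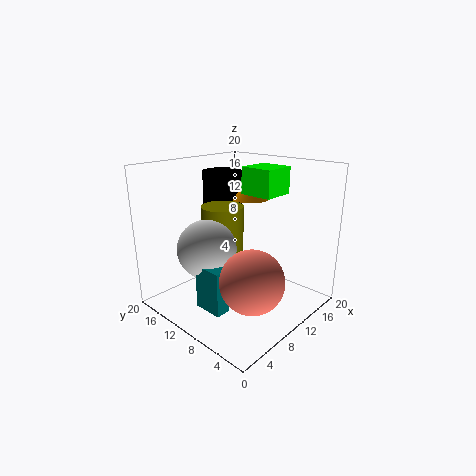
cx_1 = 6; cy_1 = 4; cz_1 = 7; cx_2 = 14; cz_2 = 10; h_2 = 8; cx_3 = 16; cy_3 = 13; cz_3 = 14; r_3 = 3; cx_4 = 14; cy_4 = 8; cz_4 = 15; w_4 = 5; d_4 = 5; cx_5 = 10; cy_5 = 13; r_5 = 3; h_5 = 7; cx_6 = 3; cy_6 = 7; cz_6 = 2; w_6 = 2; h_6 = 6; cx_7 = 6; cy_7 = 12; cz_7 = 9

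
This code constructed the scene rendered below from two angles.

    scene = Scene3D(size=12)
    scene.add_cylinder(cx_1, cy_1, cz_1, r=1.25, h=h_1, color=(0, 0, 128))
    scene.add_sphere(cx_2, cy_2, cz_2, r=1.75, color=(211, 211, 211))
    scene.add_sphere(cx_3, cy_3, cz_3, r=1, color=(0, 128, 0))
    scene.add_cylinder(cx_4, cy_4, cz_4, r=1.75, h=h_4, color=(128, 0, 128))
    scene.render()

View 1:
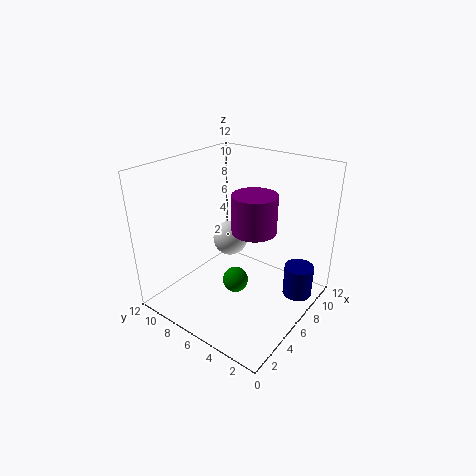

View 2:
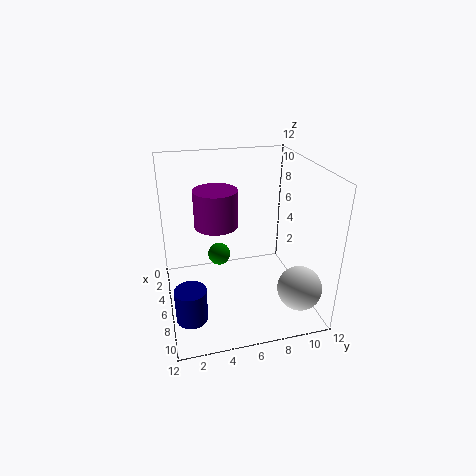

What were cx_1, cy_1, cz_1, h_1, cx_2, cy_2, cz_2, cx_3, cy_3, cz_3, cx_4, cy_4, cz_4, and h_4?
cx_1 = 8.75; cy_1 = 1.5; cz_1 = 0.75; h_1 = 2.75; cx_2 = 10; cy_2 = 10; cz_2 = 3; cx_3 = 4; cy_3 = 4.75; cz_3 = 3.5; cx_4 = 5.75; cy_4 = 4.25; cz_4 = 7.25; h_4 = 3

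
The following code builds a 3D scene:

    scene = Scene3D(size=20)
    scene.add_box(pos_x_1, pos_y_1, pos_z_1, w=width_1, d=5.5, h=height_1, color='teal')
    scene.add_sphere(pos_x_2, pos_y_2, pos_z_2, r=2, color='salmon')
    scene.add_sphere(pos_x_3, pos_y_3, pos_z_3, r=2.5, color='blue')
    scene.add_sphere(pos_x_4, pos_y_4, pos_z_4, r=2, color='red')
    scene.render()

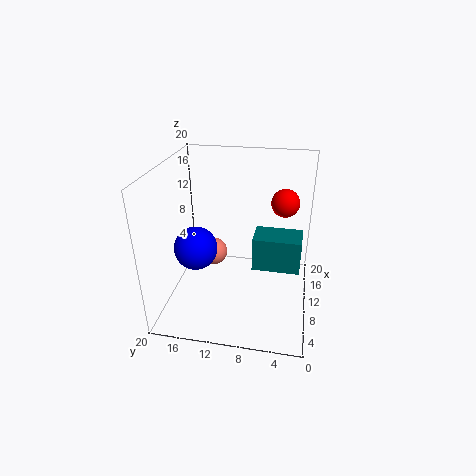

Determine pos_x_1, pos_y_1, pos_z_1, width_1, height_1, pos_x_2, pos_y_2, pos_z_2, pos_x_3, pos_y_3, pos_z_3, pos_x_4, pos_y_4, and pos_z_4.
pos_x_1 = 3, pos_y_1 = 1.5, pos_z_1 = 10, width_1 = 3.5, height_1 = 4, pos_x_2 = 11.5, pos_y_2 = 14, pos_z_2 = 6.5, pos_x_3 = 2.5, pos_y_3 = 13.5, pos_z_3 = 12.5, pos_x_4 = 14, pos_y_4 = 4, pos_z_4 = 14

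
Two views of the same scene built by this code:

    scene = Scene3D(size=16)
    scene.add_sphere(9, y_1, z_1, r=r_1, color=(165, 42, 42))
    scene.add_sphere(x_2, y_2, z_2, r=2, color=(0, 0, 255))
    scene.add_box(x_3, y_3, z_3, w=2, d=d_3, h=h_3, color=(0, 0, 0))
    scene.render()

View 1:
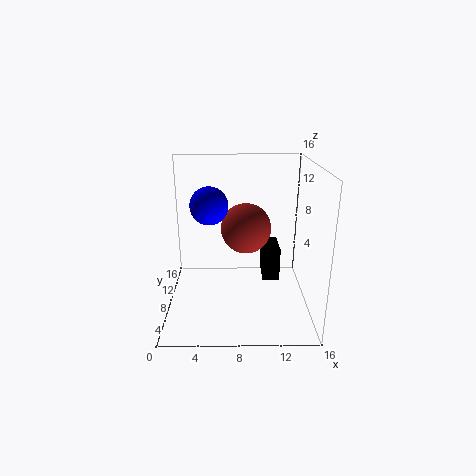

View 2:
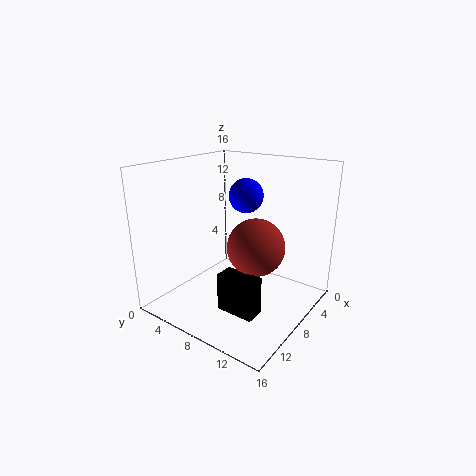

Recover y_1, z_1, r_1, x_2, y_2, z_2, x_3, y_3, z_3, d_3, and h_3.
y_1 = 11, z_1 = 8, r_1 = 3, x_2 = 5, y_2 = 7, z_2 = 12, x_3 = 11, y_3 = 9, z_3 = 2, d_3 = 4, h_3 = 4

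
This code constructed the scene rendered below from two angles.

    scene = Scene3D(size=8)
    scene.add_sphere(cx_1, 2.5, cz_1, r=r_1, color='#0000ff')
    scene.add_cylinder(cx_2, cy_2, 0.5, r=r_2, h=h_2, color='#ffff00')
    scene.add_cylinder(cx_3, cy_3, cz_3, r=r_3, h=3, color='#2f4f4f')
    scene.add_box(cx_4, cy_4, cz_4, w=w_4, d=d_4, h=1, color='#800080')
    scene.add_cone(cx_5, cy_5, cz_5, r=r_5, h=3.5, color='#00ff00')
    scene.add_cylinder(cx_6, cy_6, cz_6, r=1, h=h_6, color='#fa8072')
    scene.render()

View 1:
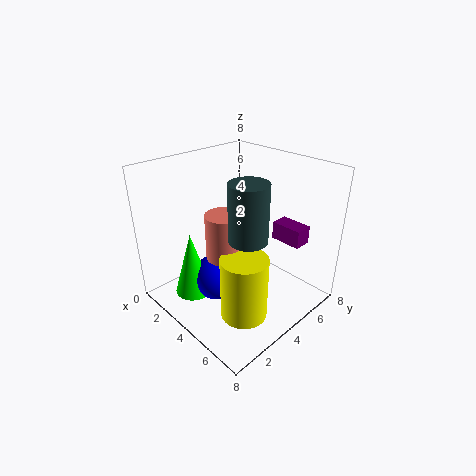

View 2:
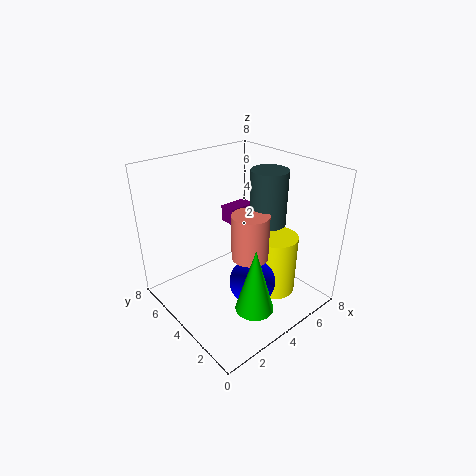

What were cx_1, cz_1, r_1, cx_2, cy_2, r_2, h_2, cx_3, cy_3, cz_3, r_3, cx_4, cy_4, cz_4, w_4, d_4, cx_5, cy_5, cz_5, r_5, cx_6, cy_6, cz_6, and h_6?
cx_1 = 3.75
cz_1 = 2
r_1 = 1.25
cx_2 = 5.75
cy_2 = 2.75
r_2 = 1.25
h_2 = 3.5
cx_3 = 5.5
cy_3 = 3.25
cz_3 = 4.75
r_3 = 1
cx_4 = 5
cy_4 = 5.75
cz_4 = 3.75
w_4 = 1.75
d_4 = 1
cx_5 = 3
cy_5 = 1.5
cz_5 = 1.25
r_5 = 1
cx_6 = 4
cy_6 = 3
cz_6 = 3.25
h_6 = 2.5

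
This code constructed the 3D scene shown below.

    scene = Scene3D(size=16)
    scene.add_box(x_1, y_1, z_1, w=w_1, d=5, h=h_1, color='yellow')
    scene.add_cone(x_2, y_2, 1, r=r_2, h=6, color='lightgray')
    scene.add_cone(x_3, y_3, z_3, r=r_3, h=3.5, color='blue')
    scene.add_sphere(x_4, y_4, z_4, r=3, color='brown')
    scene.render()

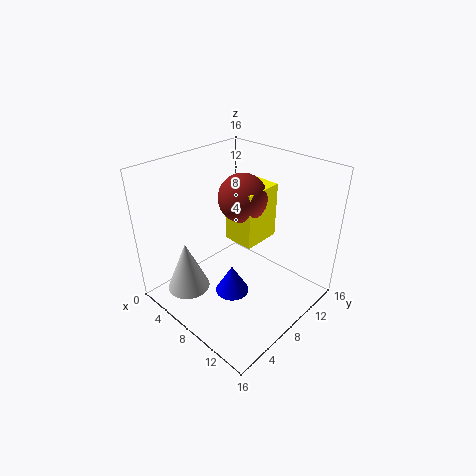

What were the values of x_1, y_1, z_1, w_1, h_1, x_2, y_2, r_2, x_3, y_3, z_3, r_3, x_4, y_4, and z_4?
x_1 = 3.5, y_1 = 10.5, z_1 = 5, w_1 = 4, h_1 = 7, x_2 = 3.5, y_2 = 4, r_2 = 2.5, x_3 = 7.5, y_3 = 7.5, z_3 = 0.5, r_3 = 2, x_4 = 5, y_4 = 12, z_4 = 10.5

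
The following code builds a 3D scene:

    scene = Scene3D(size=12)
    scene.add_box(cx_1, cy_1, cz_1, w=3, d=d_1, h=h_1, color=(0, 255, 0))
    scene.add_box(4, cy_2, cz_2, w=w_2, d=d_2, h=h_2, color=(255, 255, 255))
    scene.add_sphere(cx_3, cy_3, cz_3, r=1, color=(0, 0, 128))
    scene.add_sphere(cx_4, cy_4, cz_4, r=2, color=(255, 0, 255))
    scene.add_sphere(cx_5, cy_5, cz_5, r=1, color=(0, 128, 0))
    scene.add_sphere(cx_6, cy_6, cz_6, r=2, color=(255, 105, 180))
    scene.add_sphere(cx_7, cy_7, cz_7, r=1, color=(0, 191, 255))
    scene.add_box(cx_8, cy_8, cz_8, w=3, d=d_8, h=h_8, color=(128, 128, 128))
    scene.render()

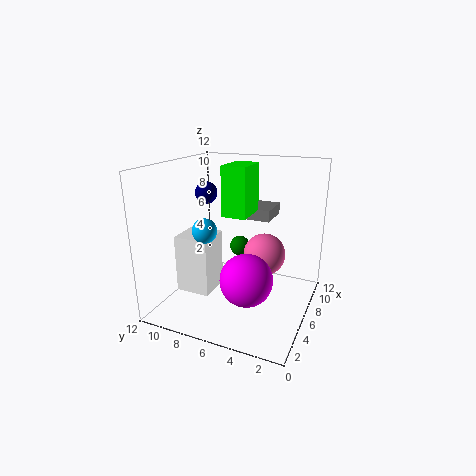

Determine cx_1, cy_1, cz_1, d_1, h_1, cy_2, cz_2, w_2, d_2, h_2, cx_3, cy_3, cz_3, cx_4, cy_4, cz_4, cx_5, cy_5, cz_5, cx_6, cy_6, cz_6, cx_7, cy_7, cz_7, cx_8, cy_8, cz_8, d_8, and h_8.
cx_1 = 5; cy_1 = 5; cz_1 = 8; d_1 = 2; h_1 = 4; cy_2 = 8; cz_2 = 1; w_2 = 3; d_2 = 3; h_2 = 5; cx_3 = 8; cy_3 = 10; cz_3 = 9; cx_4 = 3; cy_4 = 4; cz_4 = 4; cx_5 = 11; cy_5 = 8; cz_5 = 3; cx_6 = 10; cy_6 = 5; cz_6 = 3; cx_7 = 4; cy_7 = 8; cz_7 = 7; cx_8 = 8; cy_8 = 4; cz_8 = 7; d_8 = 3; h_8 = 1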